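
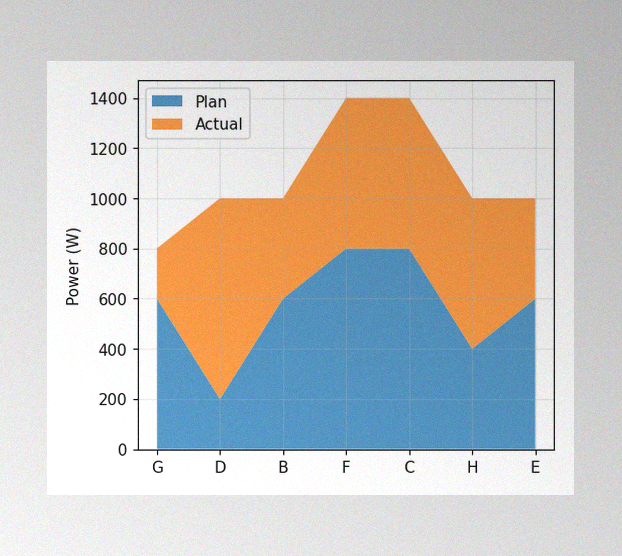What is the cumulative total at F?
The image has some photo noise and uneven lighting. The stacked total at F reaches 1400W.

1400W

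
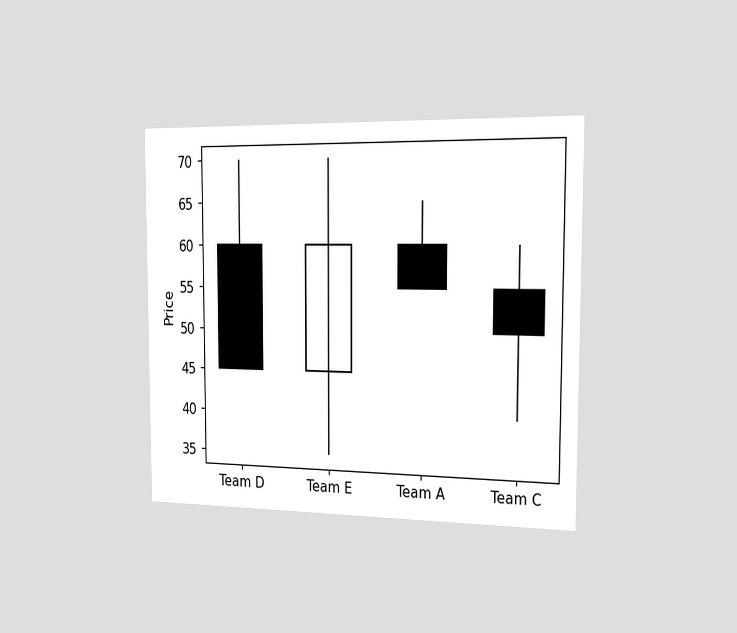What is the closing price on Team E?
60

The chart is viewed slightly from the right. The Team E candle closes at 60.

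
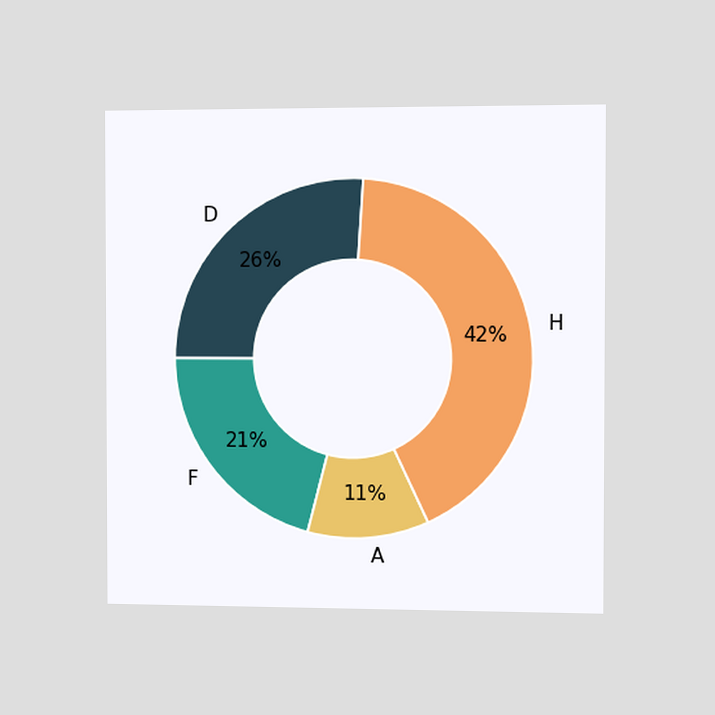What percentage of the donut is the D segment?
26%

The chart is viewed slightly from the right. The D segment takes up 26% of the ring.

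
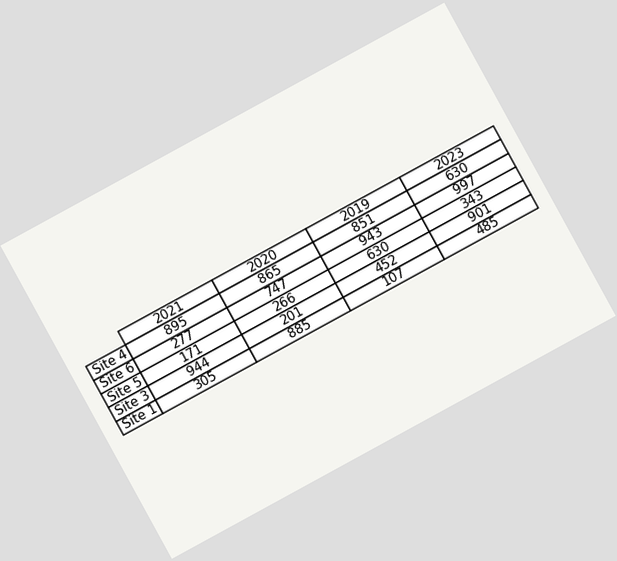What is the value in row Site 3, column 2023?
The chart is tilted about 29° counter-clockwise. The (Site 3, 2023) cell reads 901.

901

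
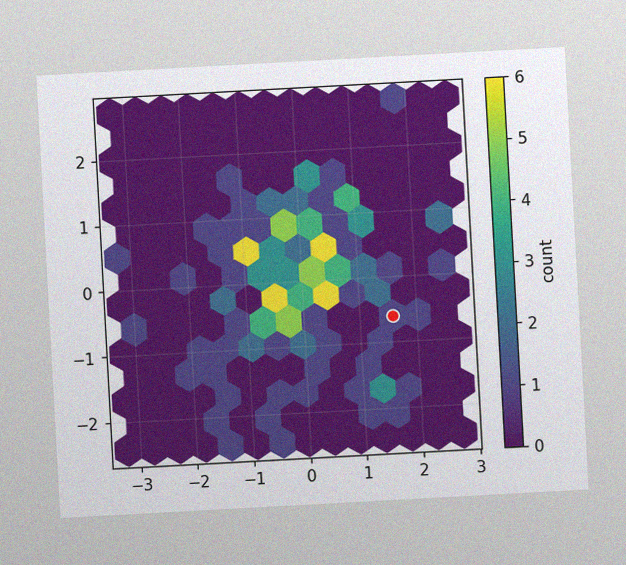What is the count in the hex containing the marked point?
The chart is tilted about 3° counter-clockwise, with some photo noise. The marked hex reads 1 on the colorbar.

1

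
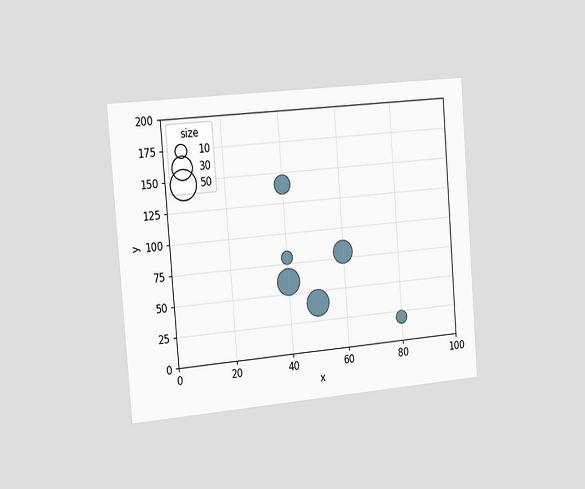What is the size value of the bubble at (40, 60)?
40

The chart is tilted about 5° counter-clockwise and viewed slightly from the left. Matching the bubble at (40, 60) against the size legend gives 40.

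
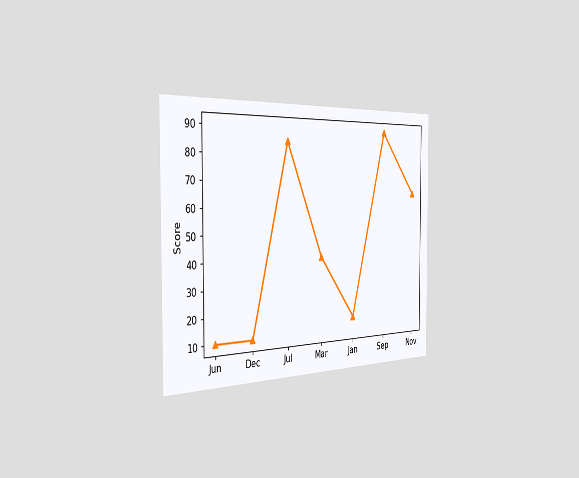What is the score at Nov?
65

The chart is viewed slightly from the left. At Nov, the line is at 65.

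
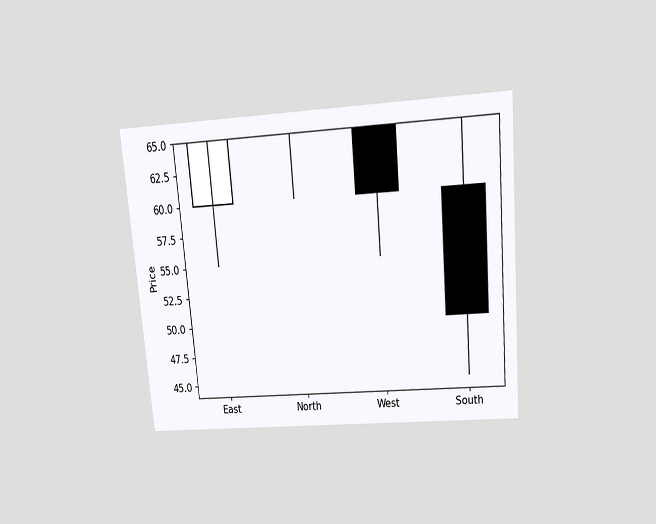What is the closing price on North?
65

The chart is tilted about 5° counter-clockwise and viewed slightly from above. The North candle closes at 65.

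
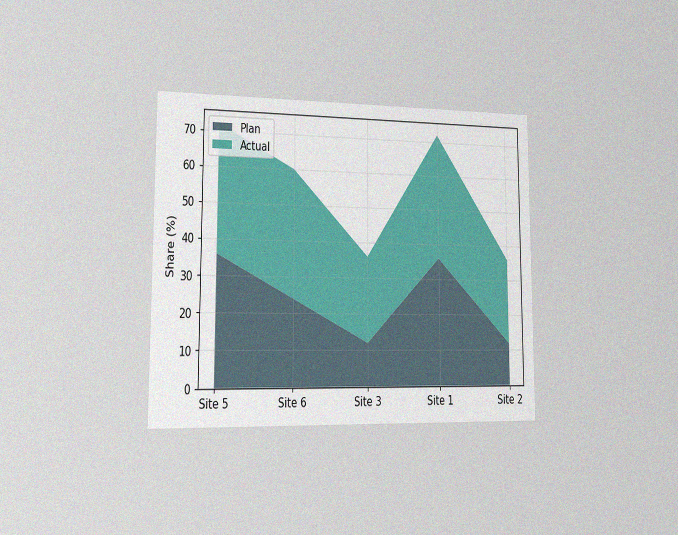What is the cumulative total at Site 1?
The chart is viewed slightly from the left, with some photo noise. The stacked total at Site 1 reaches 72%.

72%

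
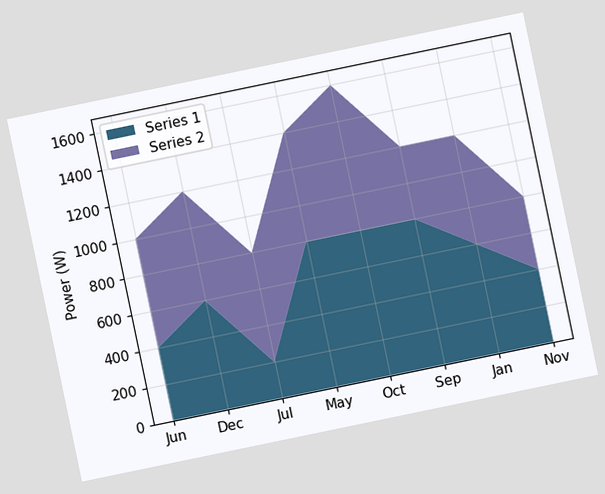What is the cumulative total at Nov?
800W

The chart is tilted about 12° counter-clockwise. The stacked total at Nov reaches 800W.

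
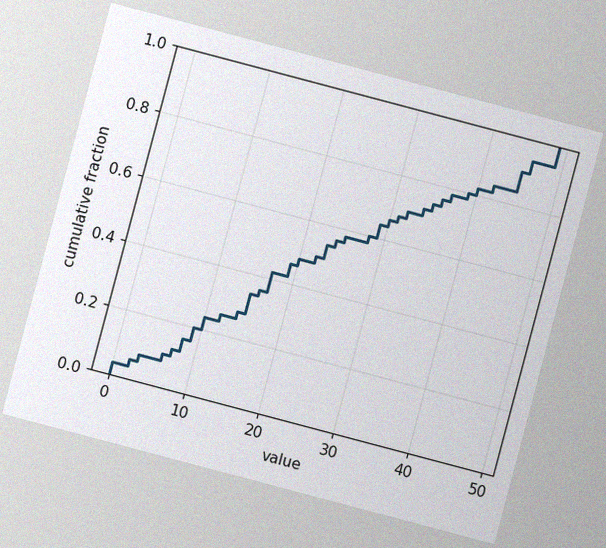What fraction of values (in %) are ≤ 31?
The chart is tilted about 15° clockwise, with some photo noise. At x=31 the ECDF step is at 68%.

68%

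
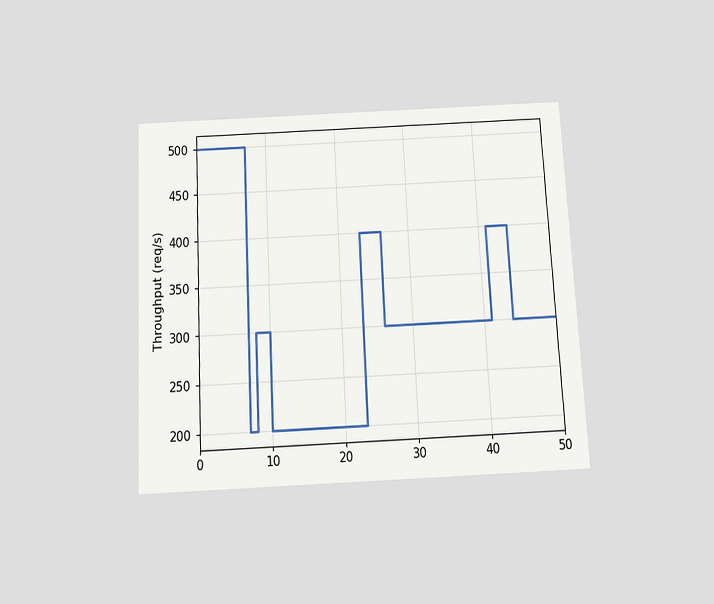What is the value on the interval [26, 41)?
The chart is tilted about 3° counter-clockwise and viewed slightly from below. On [26, 41) the step sits at 300req/s.

300req/s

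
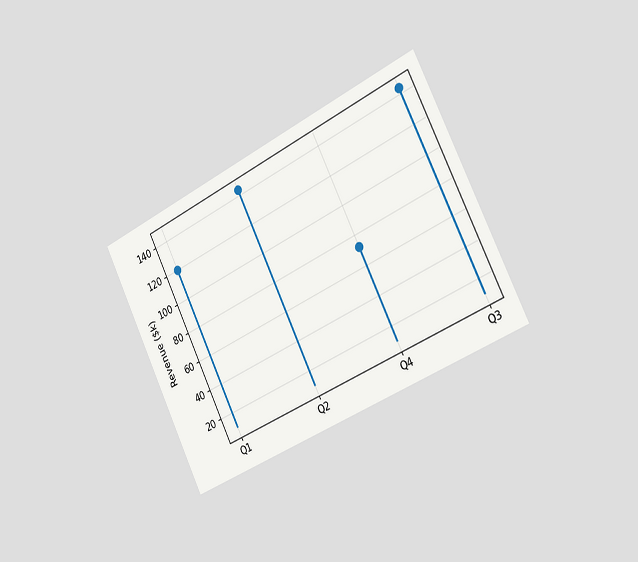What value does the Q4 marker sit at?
$72k

The chart is tilted about 26° counter-clockwise and viewed slightly from the right. The Q4 marker sits at $72k.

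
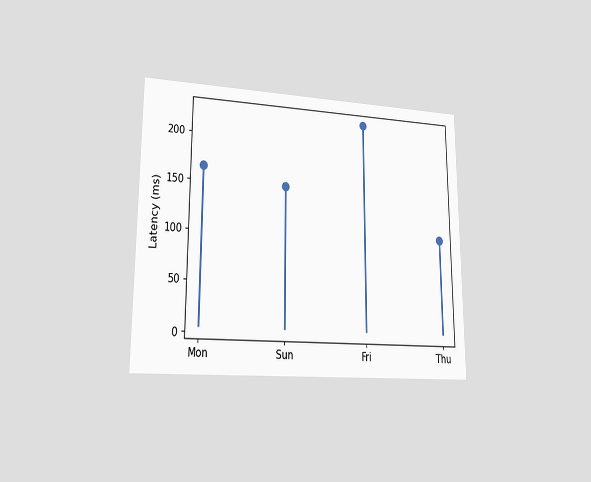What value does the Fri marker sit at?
The chart is viewed at a slight angle. The Fri marker sits at 225ms.

225ms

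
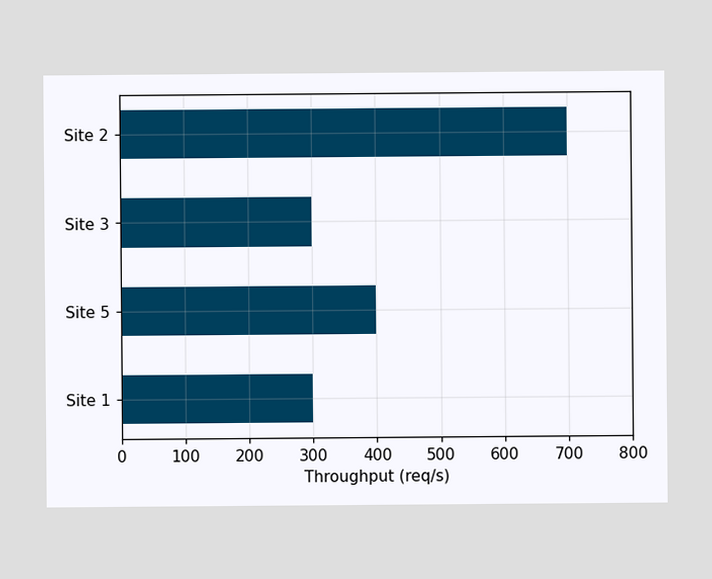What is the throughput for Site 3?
Reading along the chart's x-axis, the Site 3 bar reaches 300req/s.

300req/s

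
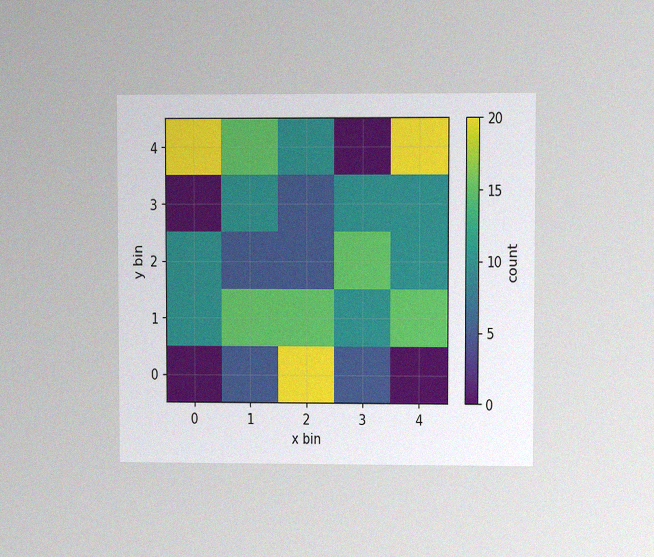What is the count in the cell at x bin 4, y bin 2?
The chart is viewed at a slight angle, with some photo noise. Matching the cell (4, 2) against the colorbar gives 10.

10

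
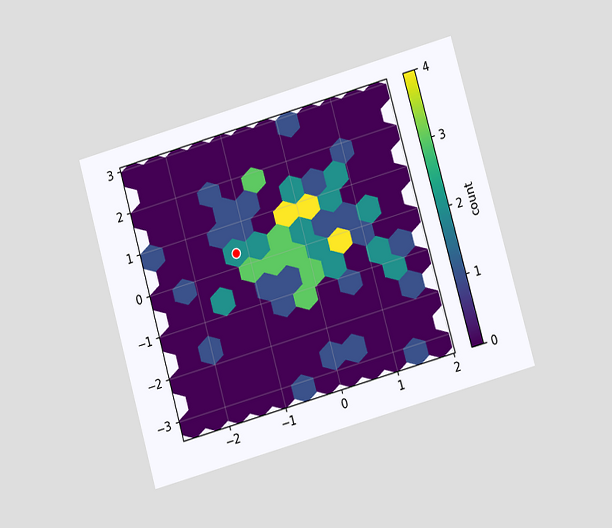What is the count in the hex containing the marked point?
2

The chart is tilted about 16° counter-clockwise and viewed at a slight angle. The marked hex reads 2 on the colorbar.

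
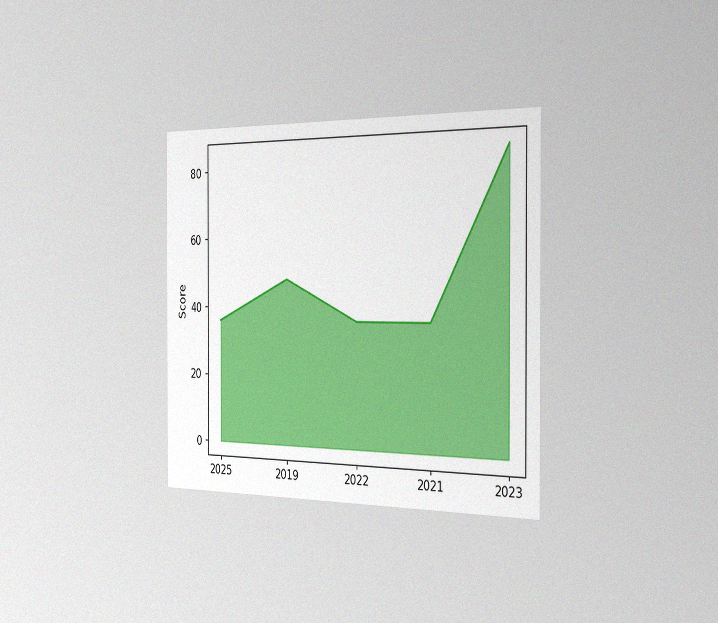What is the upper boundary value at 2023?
84

The chart is viewed slightly from the right, with some photo noise. At 2023 the upper boundary is at 84.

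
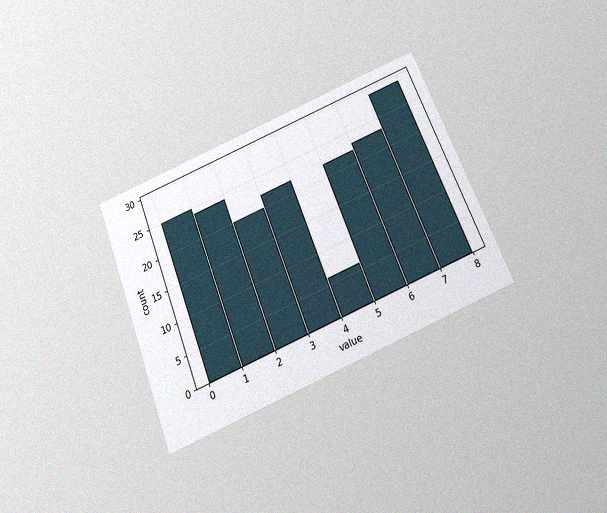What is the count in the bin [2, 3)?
20

The chart is tilted about 22° counter-clockwise and viewed slightly from below, with some photo noise. The [2, 3) bin has height 20.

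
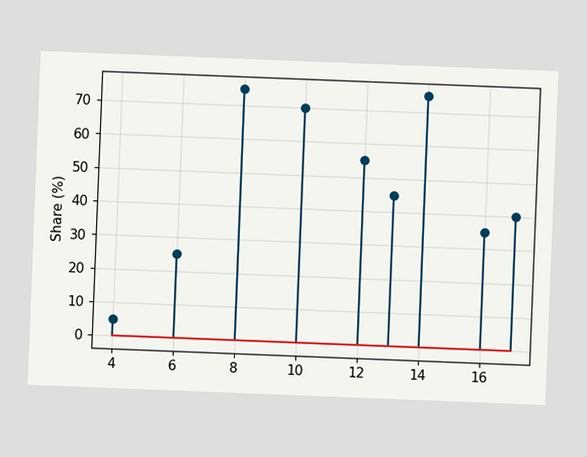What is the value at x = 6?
The chart is tilted about 2° clockwise. The stem at x=6 reaches 25%.

25%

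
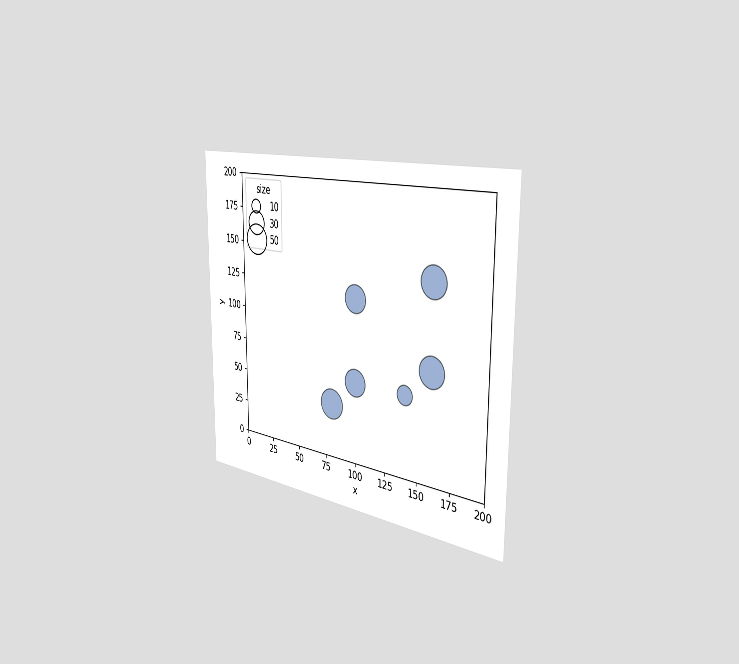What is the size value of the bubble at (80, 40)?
The chart is viewed slightly from the right. Matching the bubble at (80, 40) against the size legend gives 50.

50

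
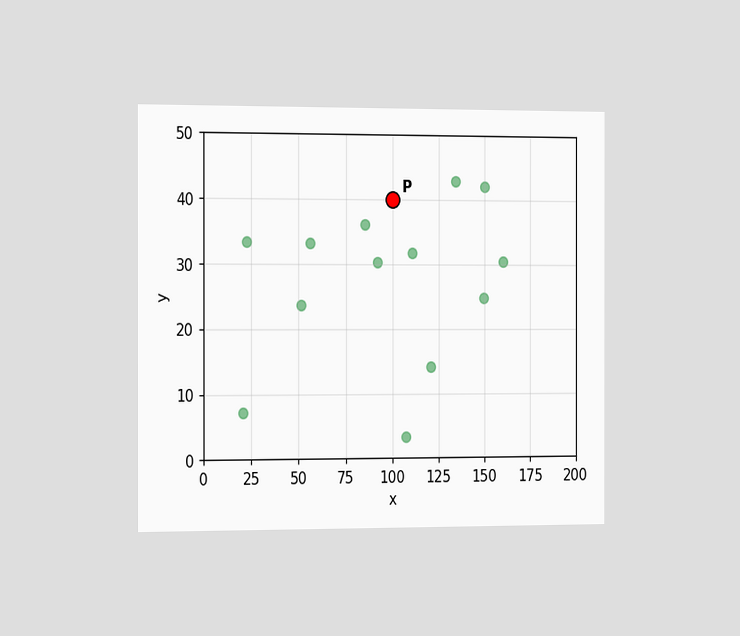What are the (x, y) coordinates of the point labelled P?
(100, 40)

The chart is viewed slightly from the left. Following the gridlines from P to each axis, P sits at (100, 40).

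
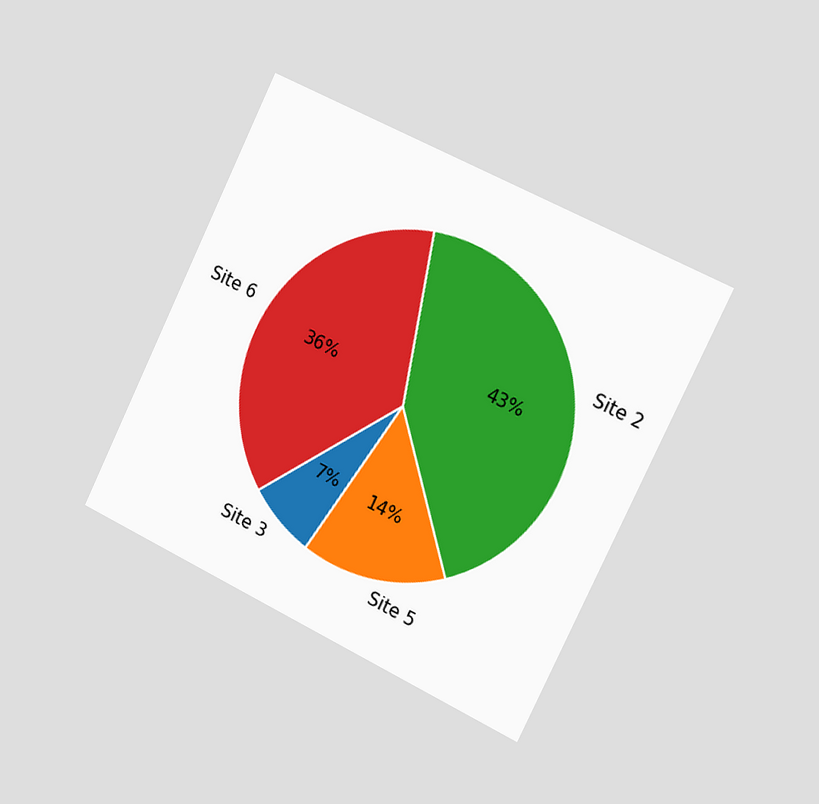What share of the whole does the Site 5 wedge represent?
14%

The chart is tilted about 26° clockwise and viewed slightly from the right. The Site 5 slice takes up 14% of the pie.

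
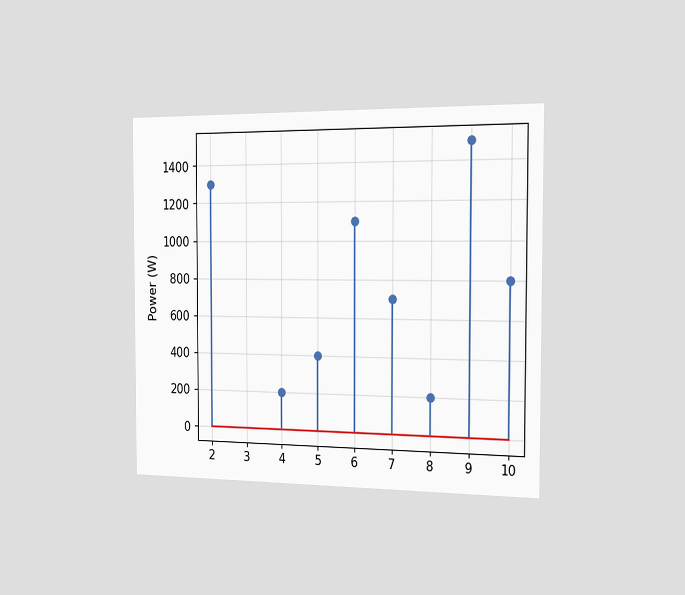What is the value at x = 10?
The chart is viewed slightly from the right. The stem at x=10 reaches 800W.

800W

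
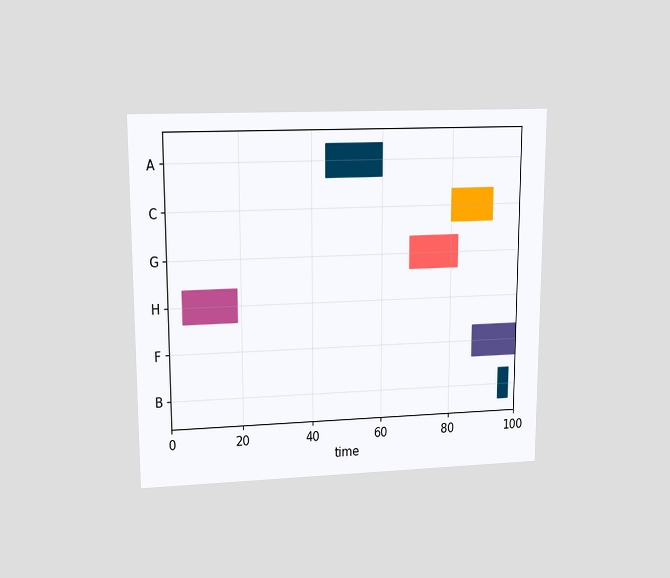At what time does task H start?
The chart is viewed at a slight angle. The H bar begins at t=4.

4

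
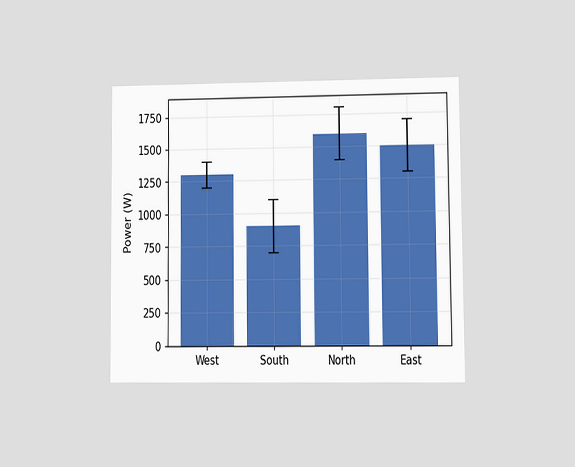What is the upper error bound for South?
1100W

The chart is viewed at a slight angle. The South bar's upper whisker reaches 1100W.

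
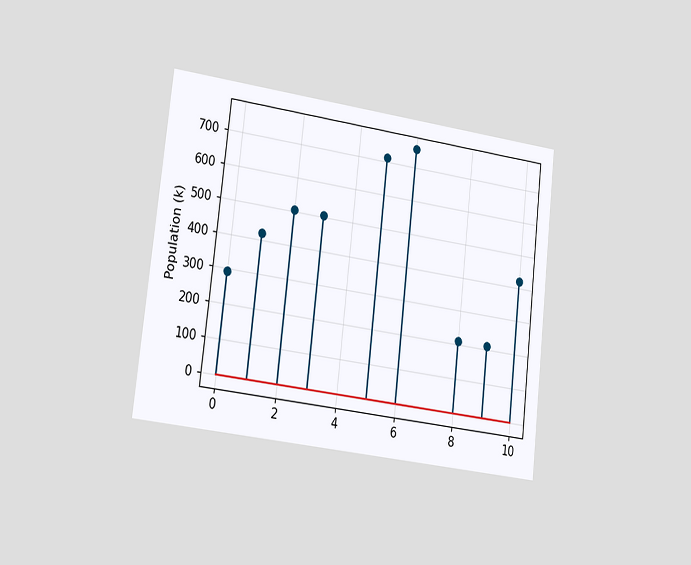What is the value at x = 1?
The chart is tilted about 6° clockwise and viewed slightly from the left. The stem at x=1 reaches 420k.

420k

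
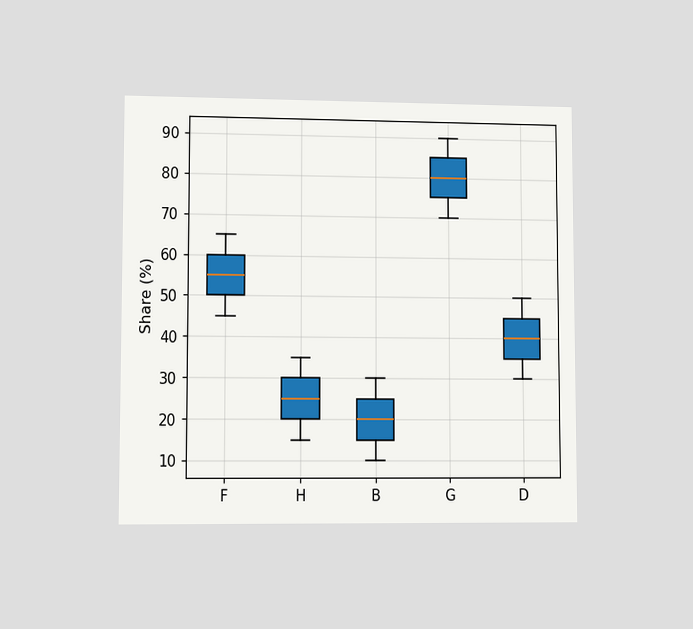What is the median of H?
25%

The chart is viewed at a slight angle. The median line in the H box sits at 25%.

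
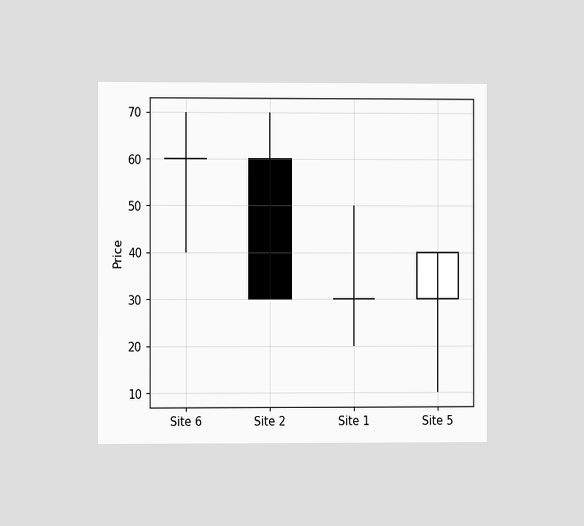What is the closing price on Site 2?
The chart is viewed at a slight angle. The Site 2 candle closes at 30.

30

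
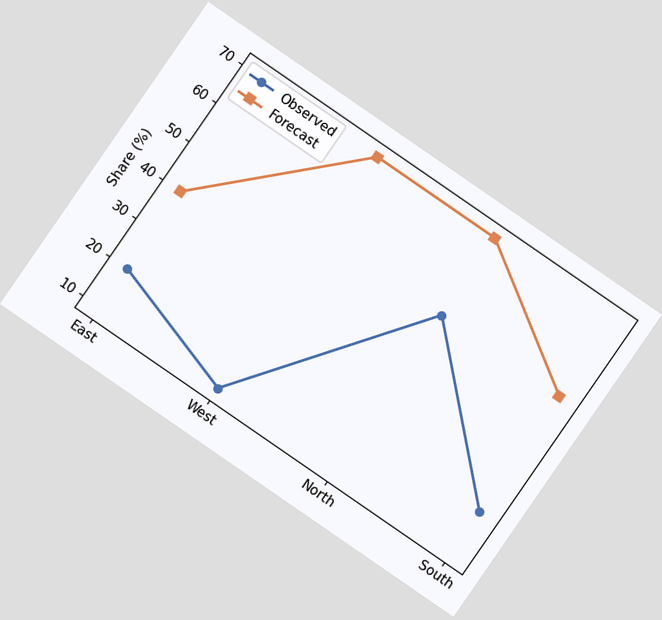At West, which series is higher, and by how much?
The chart is tilted about 35° clockwise. At West, Forecast sits above the other line by 60%.

Forecast, by 60%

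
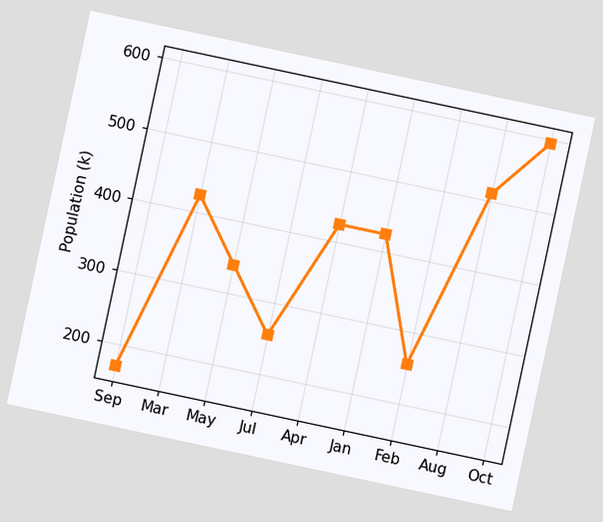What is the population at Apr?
425k

The chart is tilted about 12° clockwise. At Apr, the line is at 425k.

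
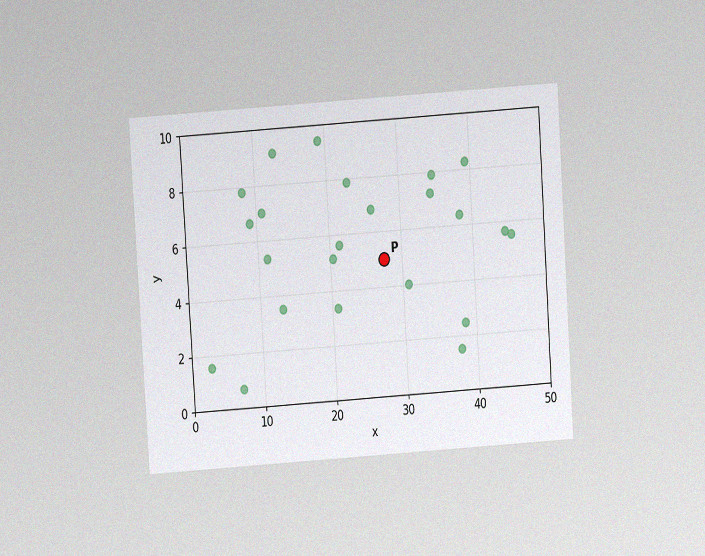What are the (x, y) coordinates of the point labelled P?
(27.5, 5)

The chart is tilted about 4° counter-clockwise and viewed slightly from above, with some photo noise. Following the gridlines from P to each axis, P sits at (27.5, 5).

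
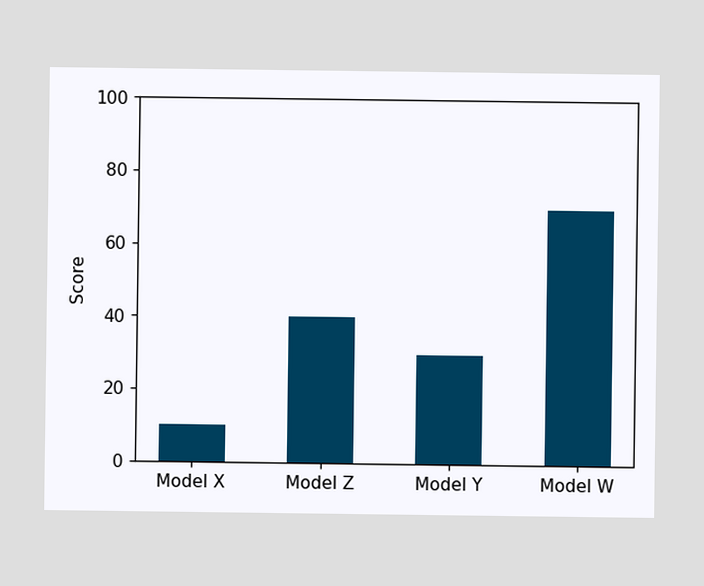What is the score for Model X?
Reading along the chart's y-axis, the Model X bar reaches 10.

10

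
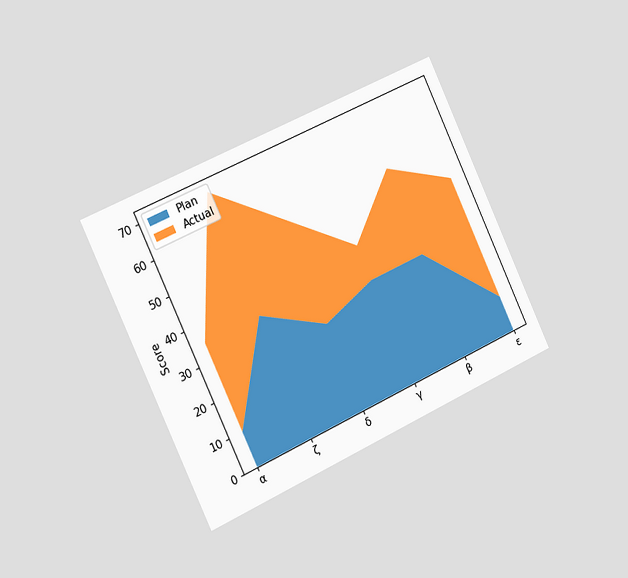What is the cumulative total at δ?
The chart is tilted about 25° counter-clockwise and viewed slightly from the left. The stacked total at δ reaches 55.

55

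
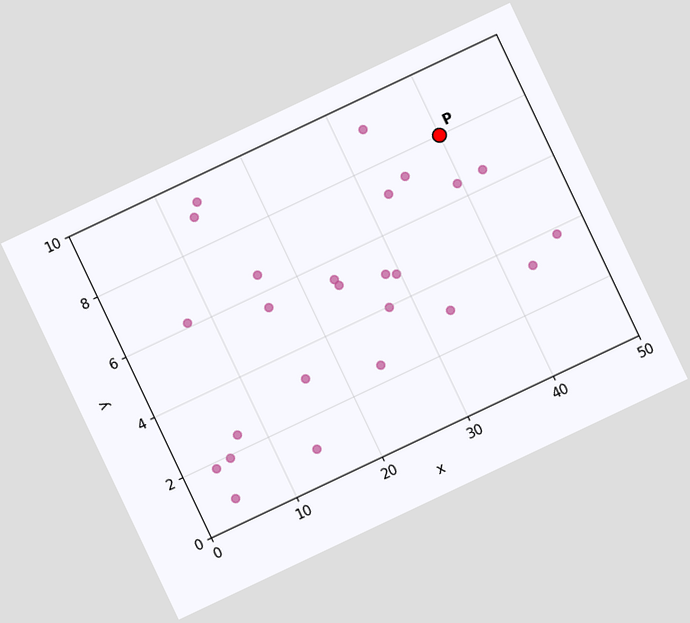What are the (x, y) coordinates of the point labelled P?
The chart is tilted about 25° counter-clockwise. Following the gridlines from P to each axis, P sits at (40, 8).

(40, 8)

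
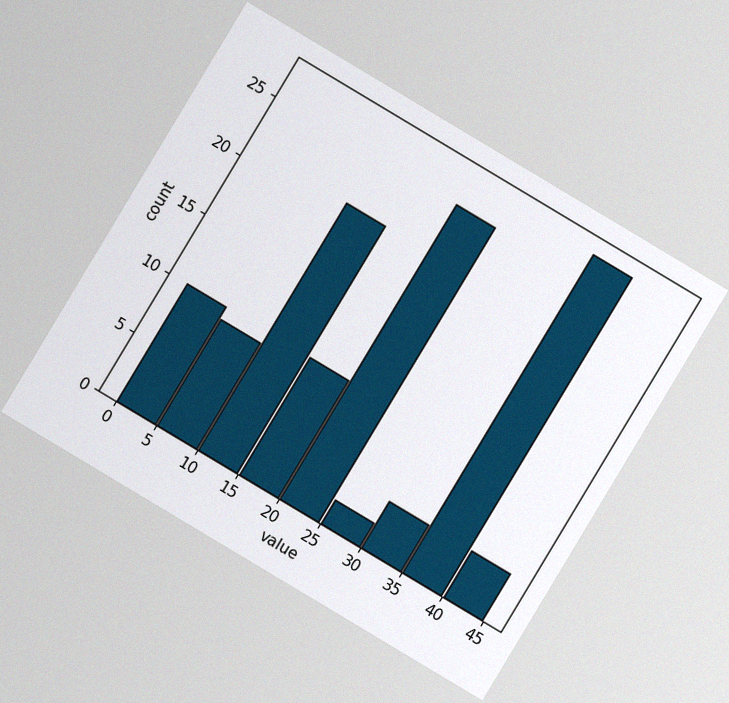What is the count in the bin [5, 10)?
The chart is tilted about 31° clockwise, with some photo noise. The [5, 10) bin has height 9.

9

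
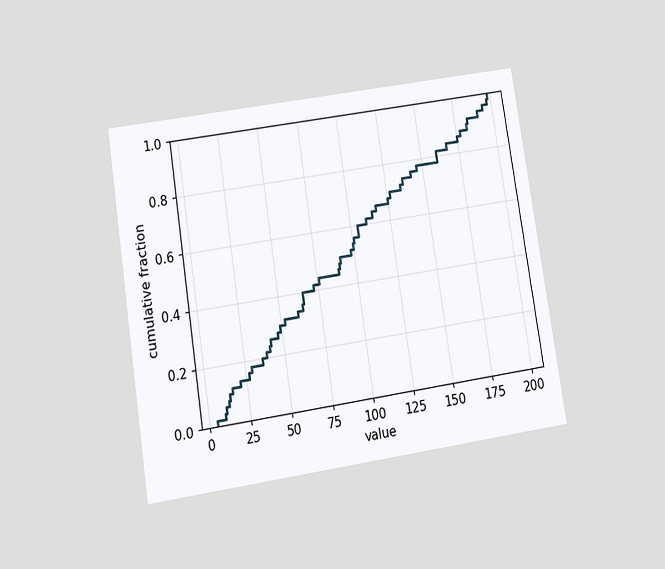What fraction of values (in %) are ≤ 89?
46%

The chart is tilted about 9° counter-clockwise and viewed at a slight angle. At x=89 the ECDF step is at 46%.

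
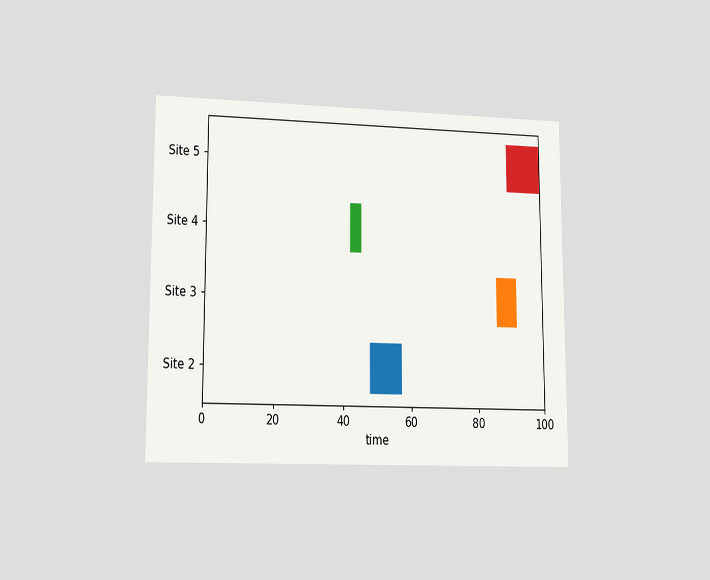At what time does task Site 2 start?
The chart is viewed at a slight angle. The Site 2 bar begins at t=48.

48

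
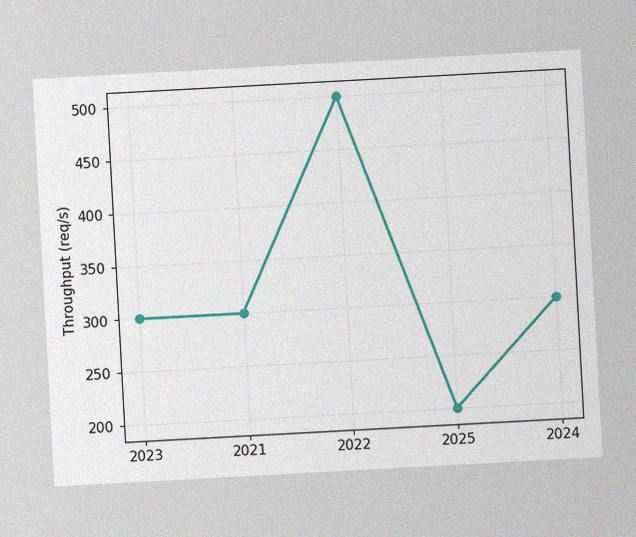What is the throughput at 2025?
200req/s

The chart is tilted about 3° counter-clockwise, with some photo noise. At 2025, the line is at 200req/s.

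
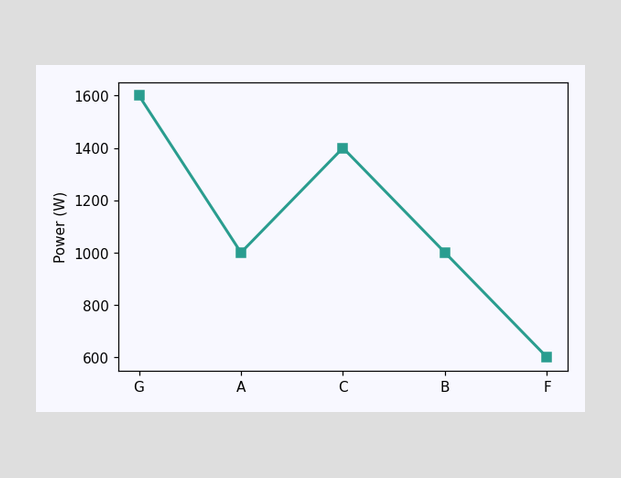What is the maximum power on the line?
1600W

The highest point is at G, and reading across to the y-axis gives 1600W.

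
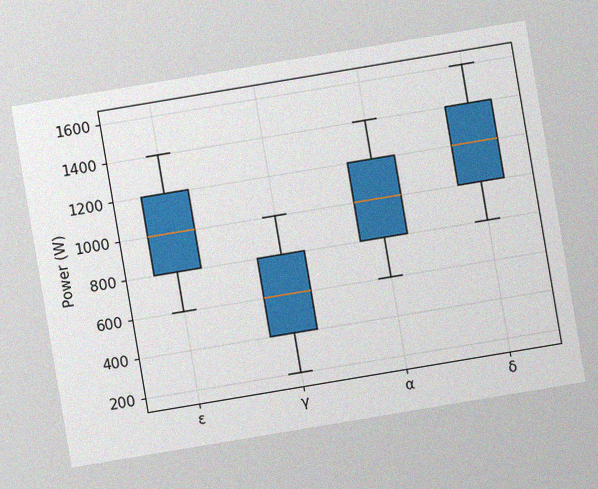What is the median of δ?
The chart is tilted about 10° counter-clockwise, with some photo noise. The median line in the δ box sits at 1200W.

1200W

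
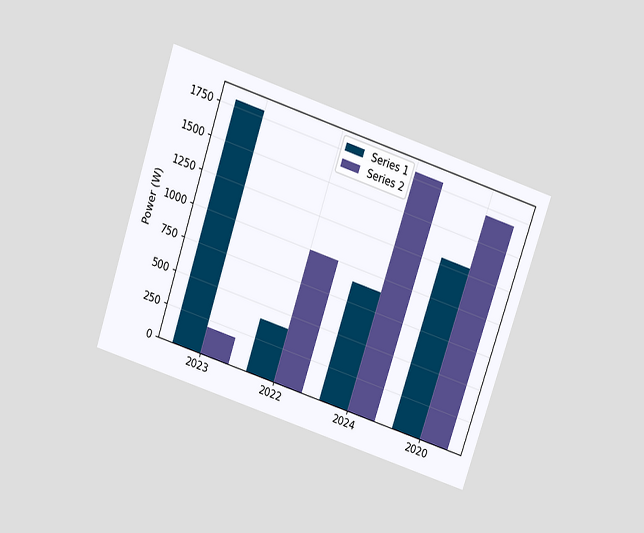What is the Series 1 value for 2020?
1300W

The chart is tilted about 18° clockwise and viewed slightly from above. The Series 1 bar at 2020 reaches 1300W on the y-axis.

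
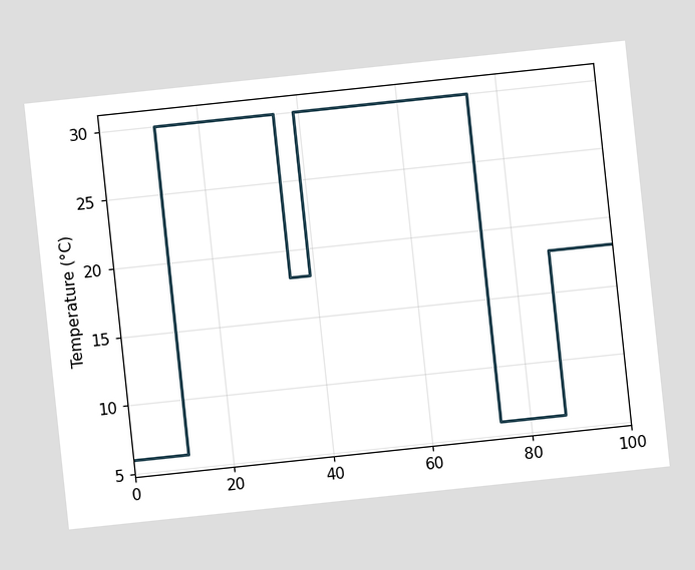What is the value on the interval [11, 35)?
The chart is tilted about 6° counter-clockwise. On [11, 35) the step sits at 30°C.

30°C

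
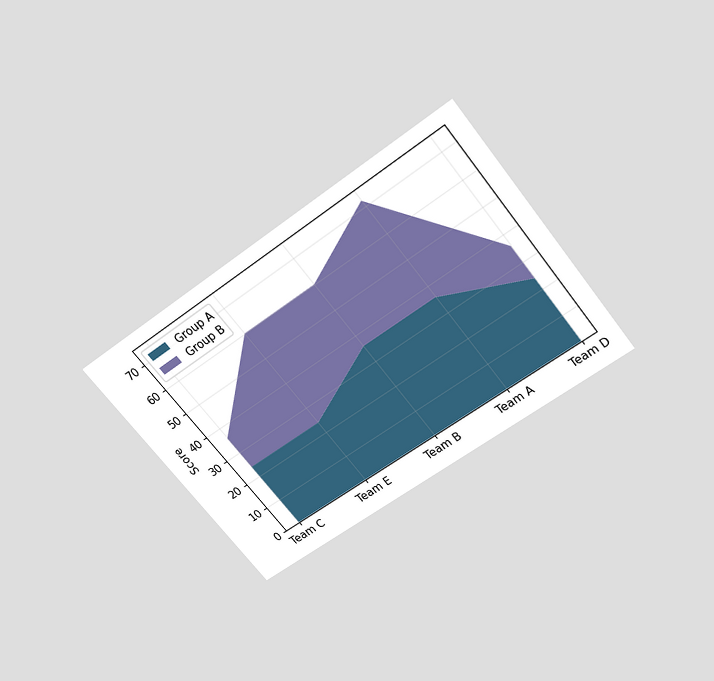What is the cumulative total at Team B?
The chart is tilted about 38° counter-clockwise and viewed slightly from above. The stacked total at Team B reaches 60.

60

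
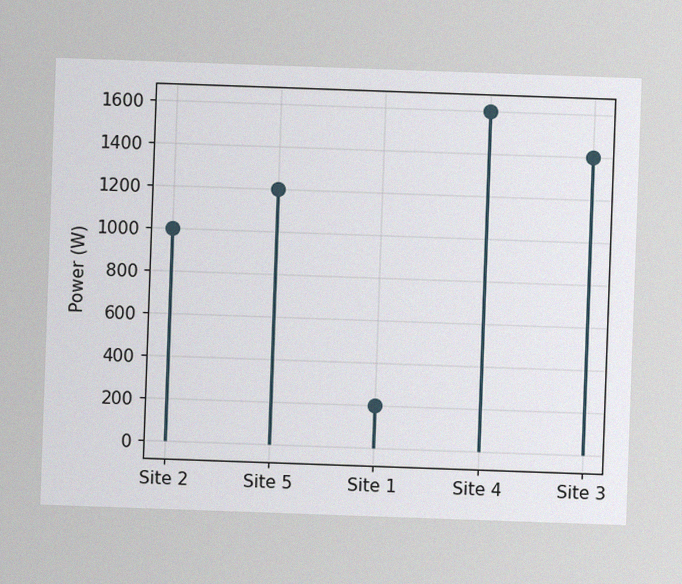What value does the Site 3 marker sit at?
The chart is tilted about 2° clockwise, with some photo noise. The Site 3 marker sits at 1400W.

1400W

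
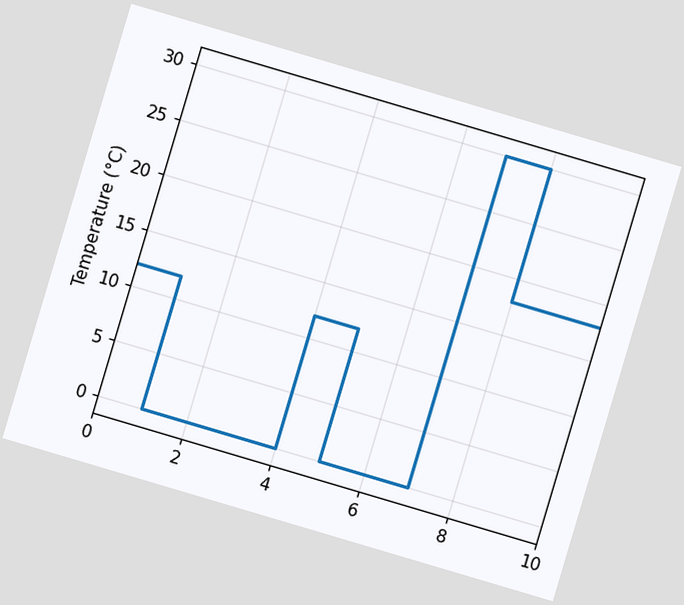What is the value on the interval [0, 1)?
12°C

The chart is tilted about 17° clockwise. On [0, 1) the step sits at 12°C.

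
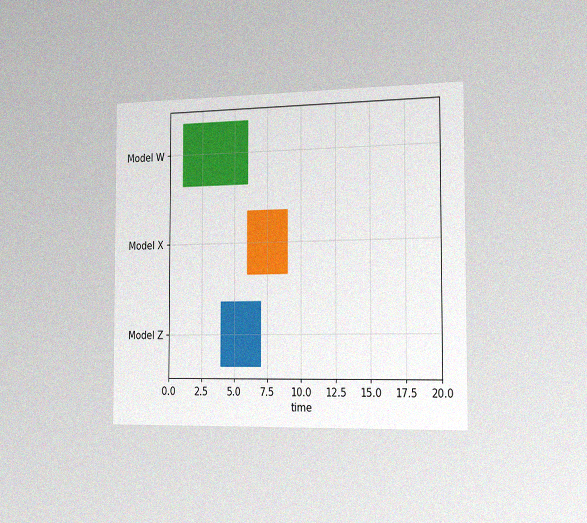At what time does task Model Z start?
4

The chart is viewed slightly from the right, with some photo noise. The Model Z bar begins at t=4.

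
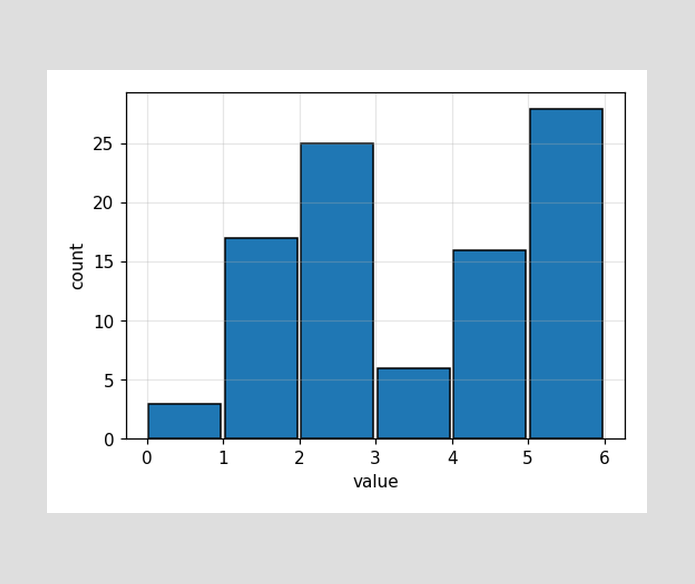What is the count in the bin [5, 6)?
28

The [5, 6) bin has height 28.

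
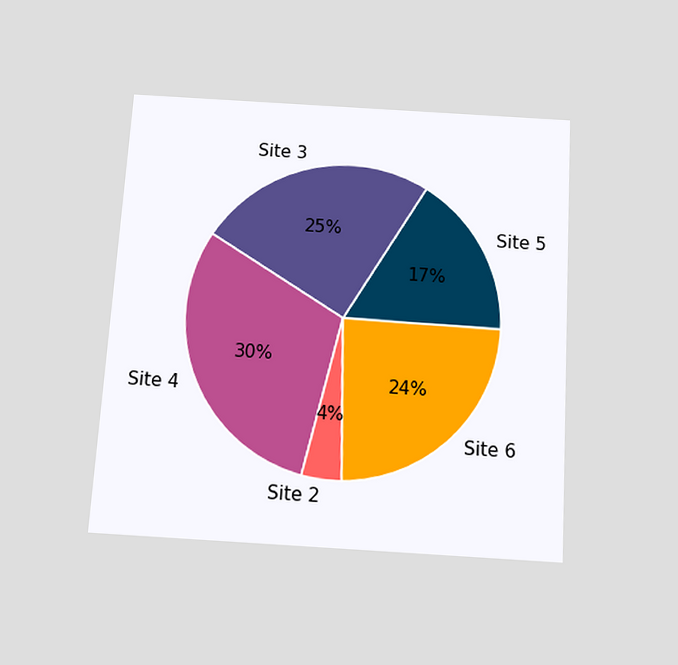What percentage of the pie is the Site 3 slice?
25%

The chart is tilted about 3° clockwise and viewed slightly from below. The Site 3 slice takes up 25% of the pie.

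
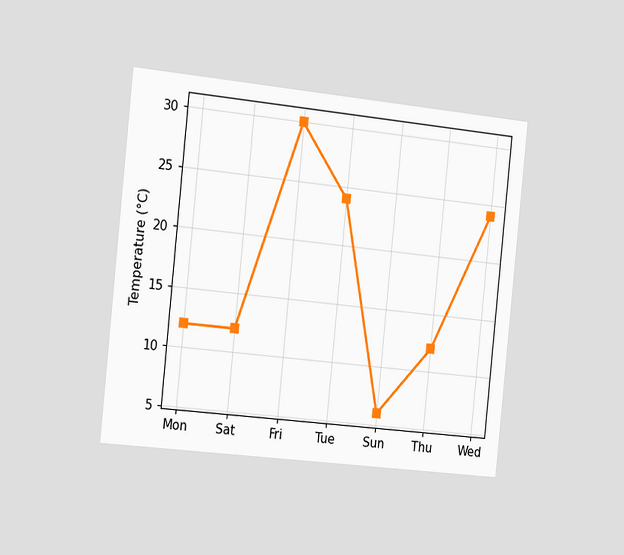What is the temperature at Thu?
The chart is tilted about 6° clockwise and viewed slightly from the left. At Thu, the line is at 12°C.

12°C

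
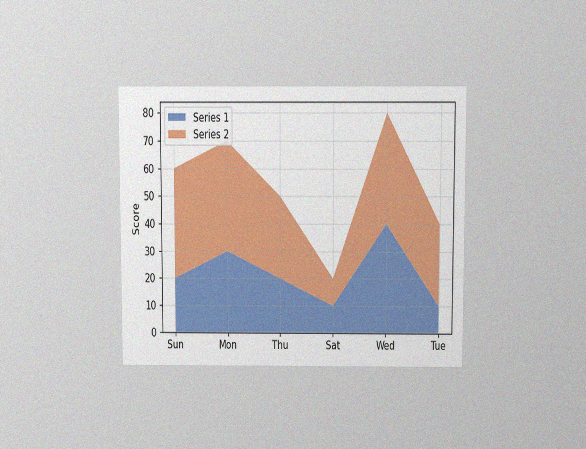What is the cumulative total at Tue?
The chart is viewed slightly from above, with some photo noise. The stacked total at Tue reaches 40.

40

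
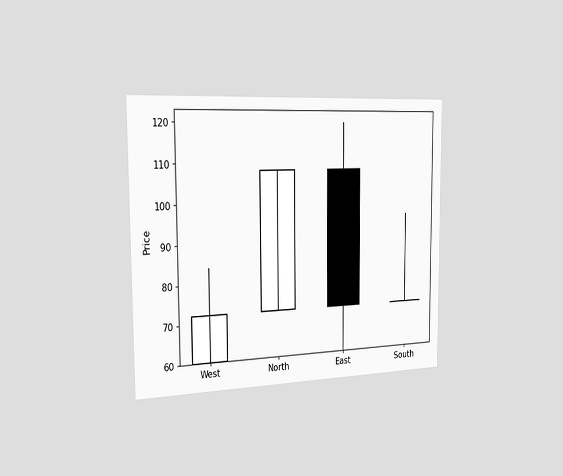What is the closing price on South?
72

The chart is viewed slightly from the left. The South candle closes at 72.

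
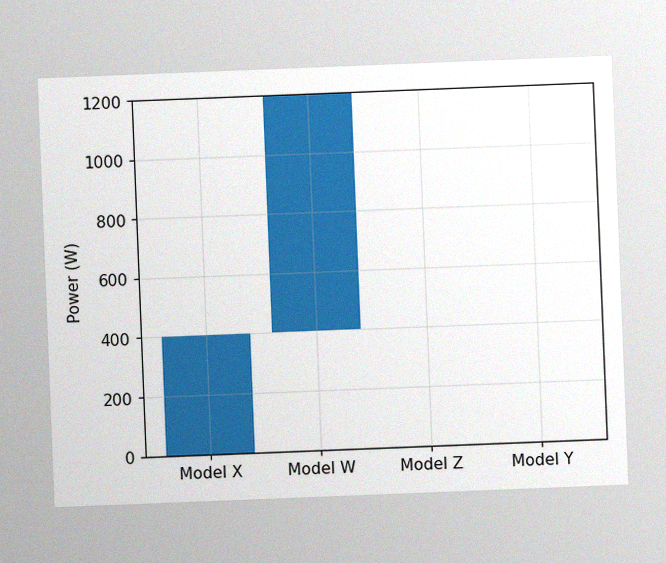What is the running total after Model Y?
1200W

The chart is tilted about 2° counter-clockwise, with some photo noise. After Model Y the running total reaches 1200W.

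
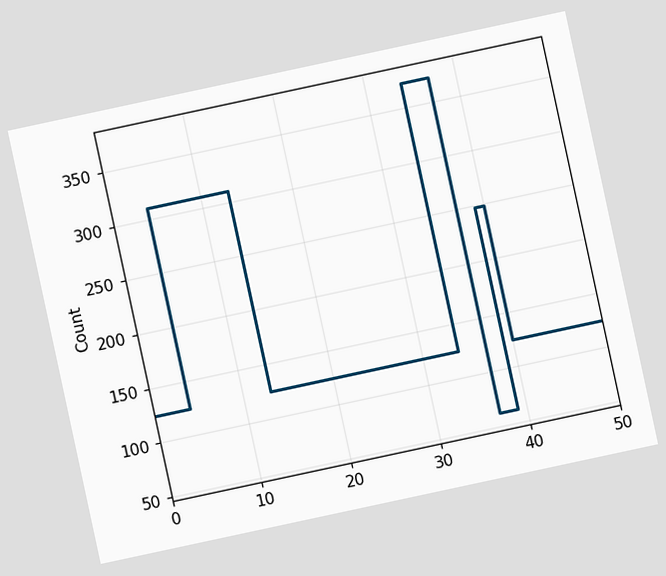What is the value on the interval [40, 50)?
124

The chart is tilted about 12° counter-clockwise. On [40, 50) the step sits at 124.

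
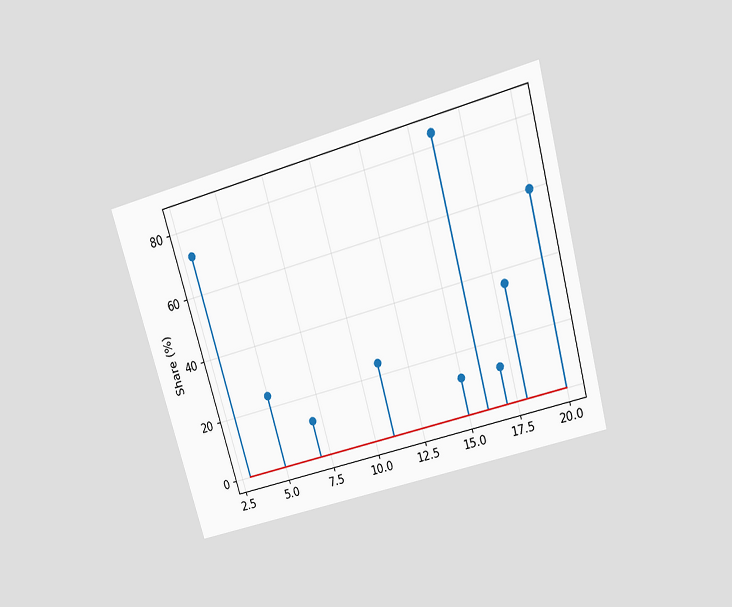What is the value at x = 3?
72%

The chart is tilted about 16° counter-clockwise and viewed slightly from above. The stem at x=3 reaches 72%.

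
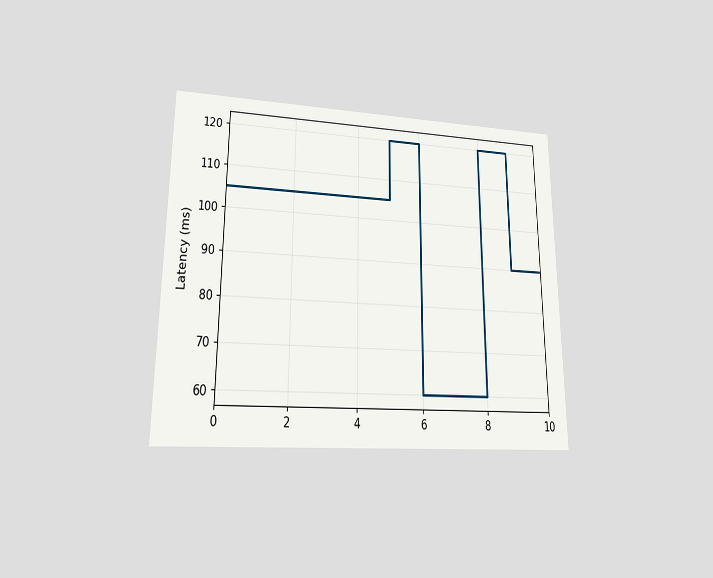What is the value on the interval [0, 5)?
The chart is viewed at a slight angle. On [0, 5) the step sits at 105ms.

105ms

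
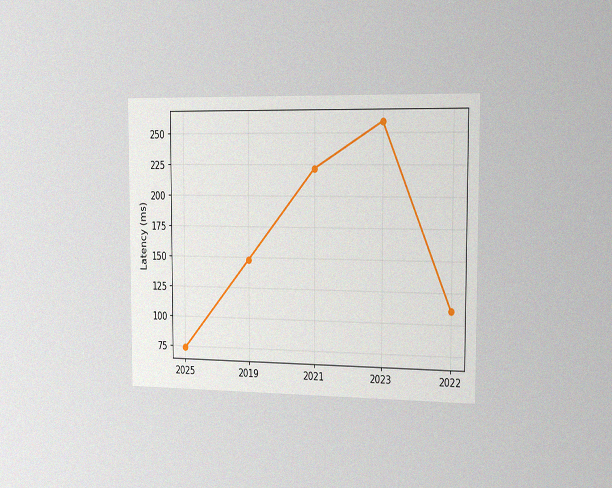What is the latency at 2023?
259ms

The chart is viewed slightly from the right, with some photo noise. At 2023, the line is at 259ms.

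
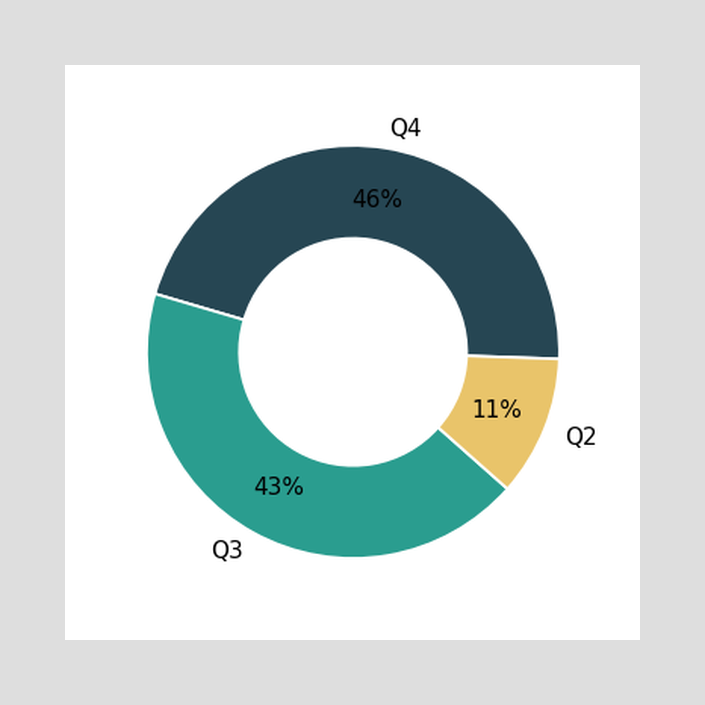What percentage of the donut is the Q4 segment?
46%

The Q4 segment takes up 46% of the ring.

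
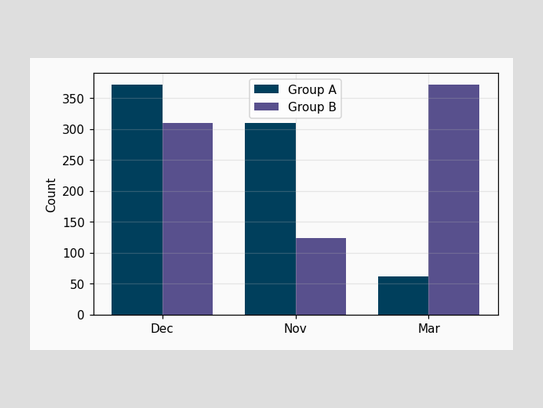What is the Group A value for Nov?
The Group A bar at Nov reaches 310 on the y-axis.

310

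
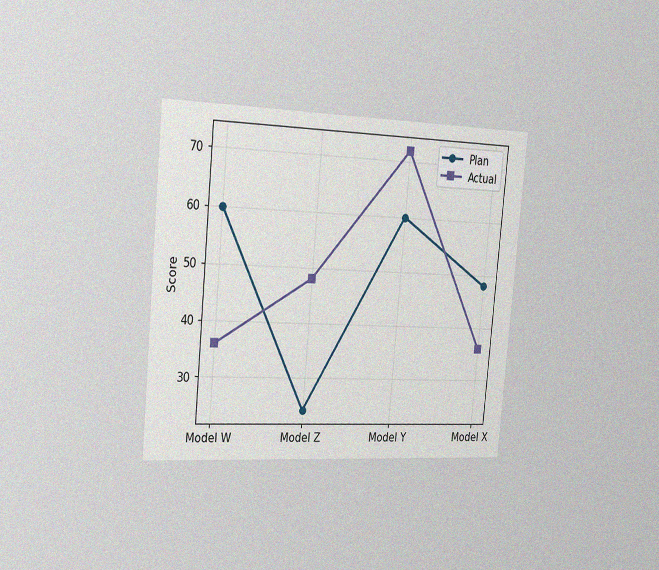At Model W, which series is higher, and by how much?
Plan, by 24

The chart is tilted about 5° clockwise and viewed slightly from the left, with some photo noise. At Model W, Plan sits above the other line by 24.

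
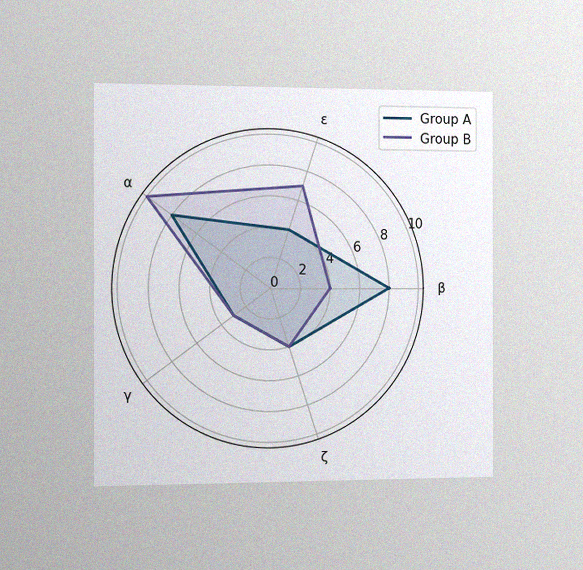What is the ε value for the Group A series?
The chart is viewed slightly from the left, with some photo noise. On the ε axis, Group A reaches 4.

4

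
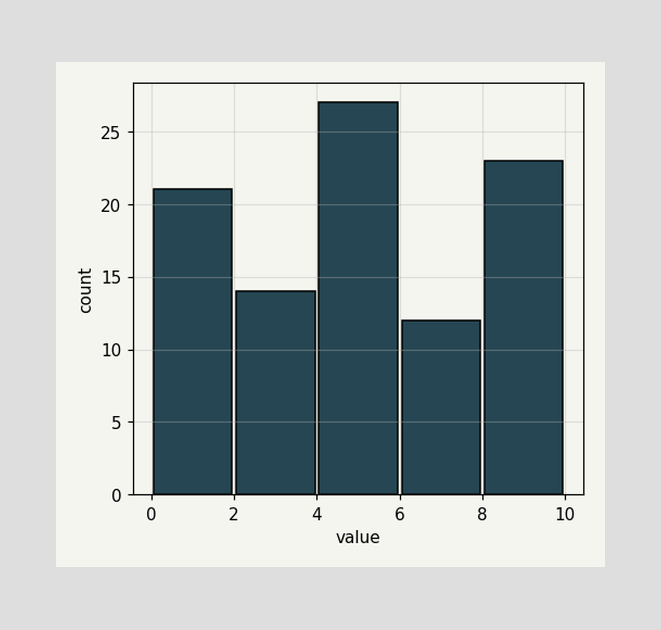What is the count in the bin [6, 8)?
The [6, 8) bin has height 12.

12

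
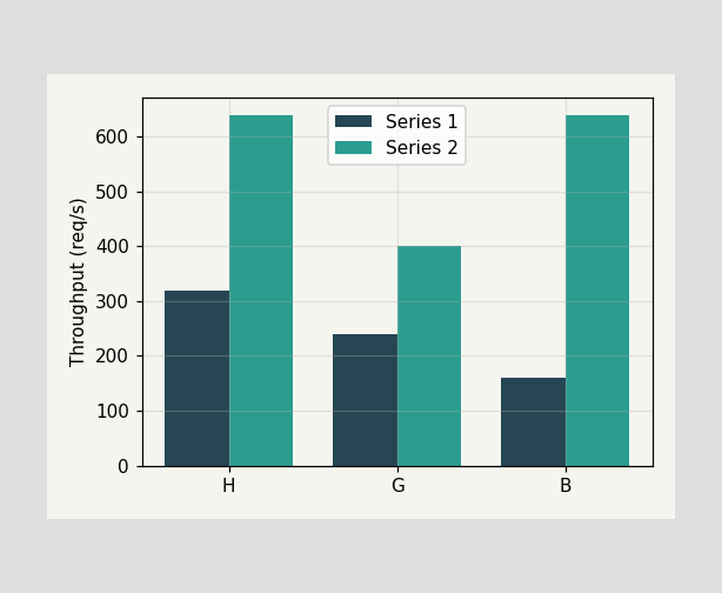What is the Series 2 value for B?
640req/s

The Series 2 bar at B reaches 640req/s on the y-axis.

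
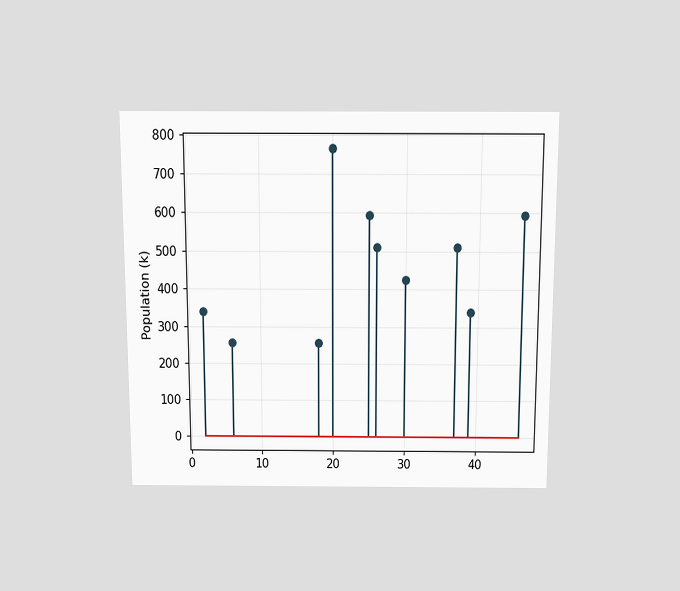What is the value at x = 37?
510k

The chart is viewed slightly from above. The stem at x=37 reaches 510k.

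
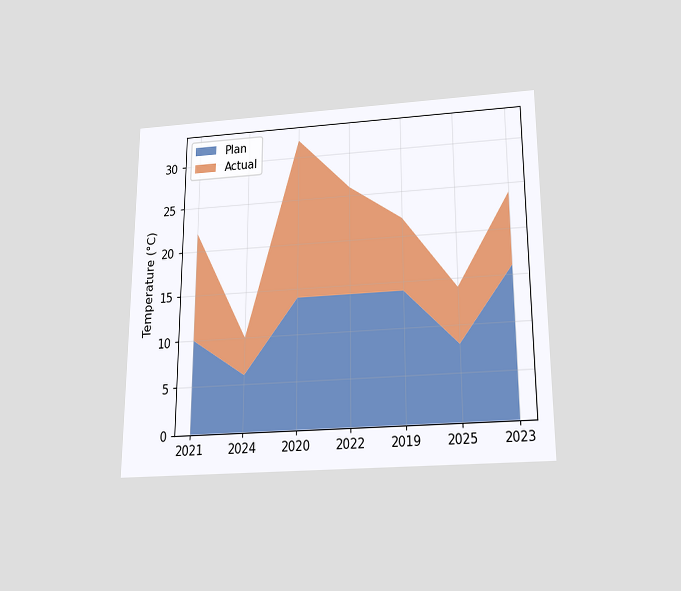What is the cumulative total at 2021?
22°C

The chart is viewed slightly from below. The stacked total at 2021 reaches 22°C.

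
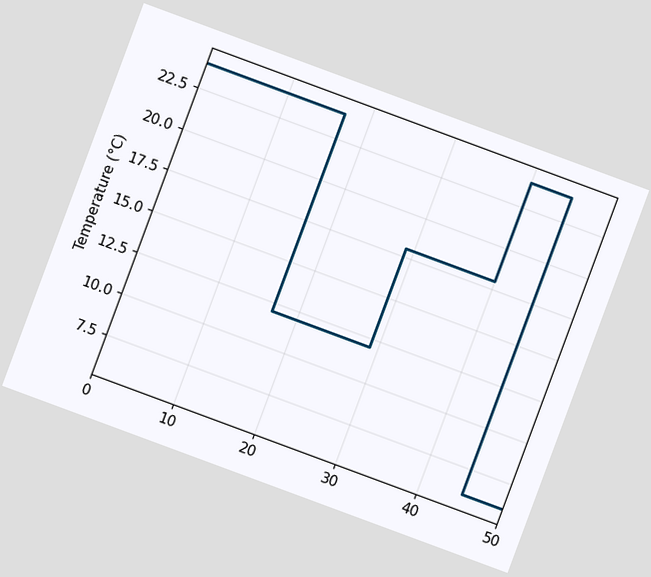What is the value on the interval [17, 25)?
12°C

The chart is tilted about 20° clockwise. On [17, 25) the step sits at 12°C.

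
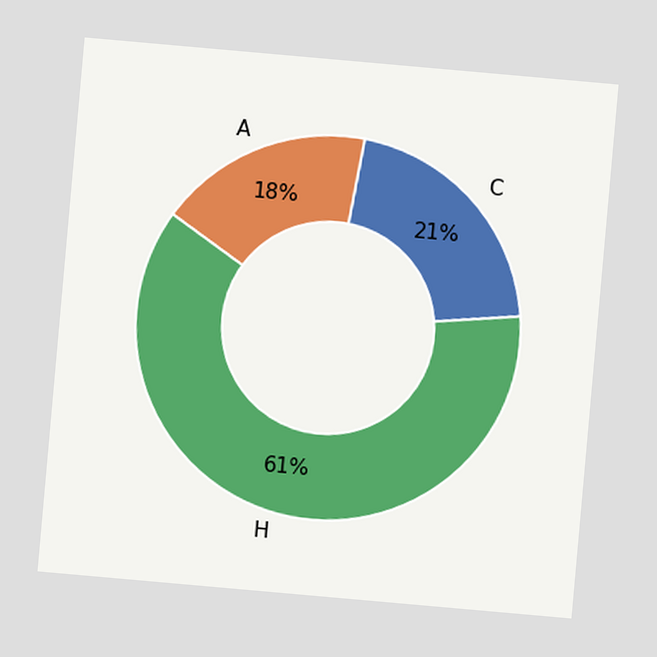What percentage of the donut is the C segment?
21%

The chart is tilted about 5° clockwise. The C segment takes up 21% of the ring.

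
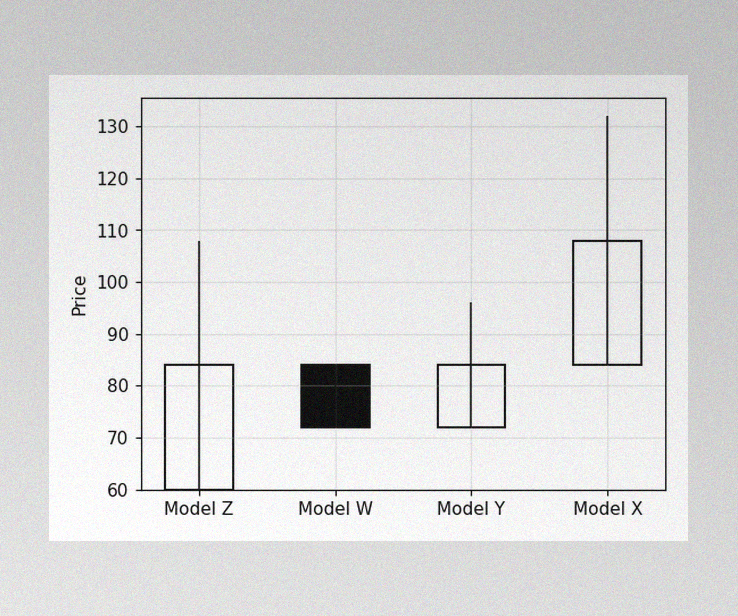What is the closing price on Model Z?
The image has some photo noise and uneven lighting. The Model Z candle closes at 84.

84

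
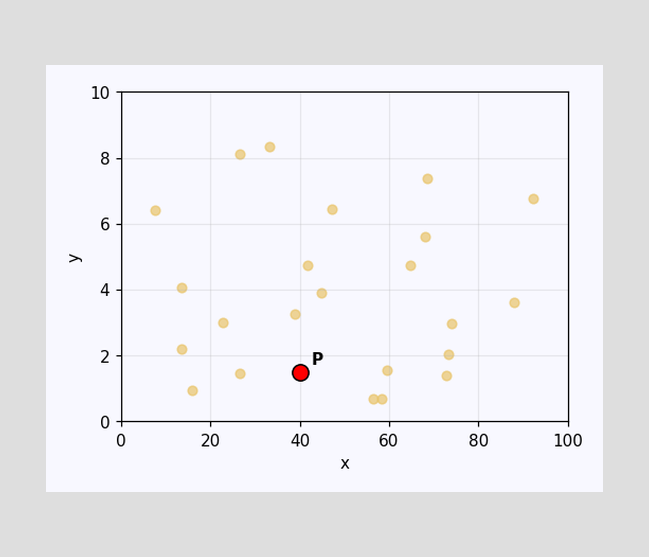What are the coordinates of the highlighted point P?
(40, 1.5)

Following the gridlines from P to each axis, P sits at (40, 1.5).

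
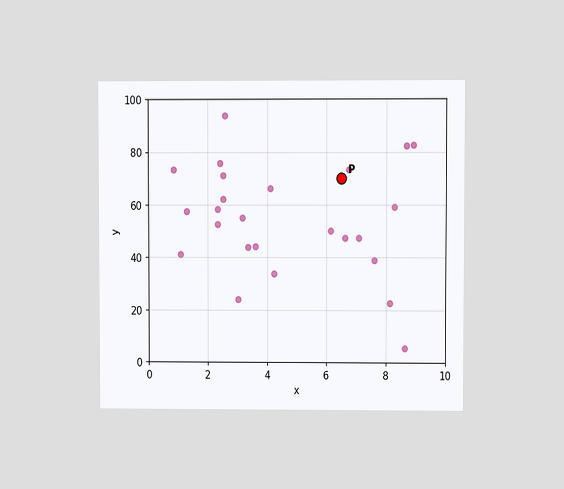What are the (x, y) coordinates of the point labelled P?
The chart is viewed at a slight angle. Following the gridlines from P to each axis, P sits at (6.5, 70).

(6.5, 70)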